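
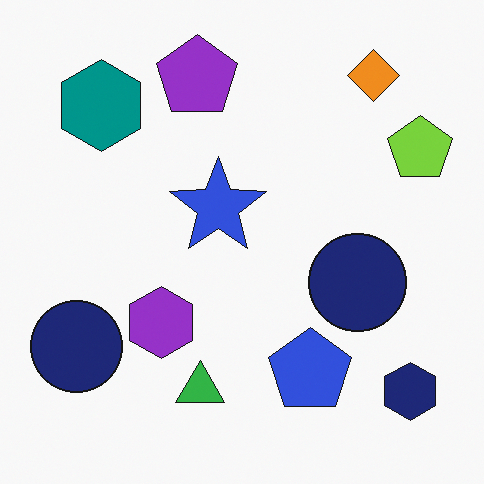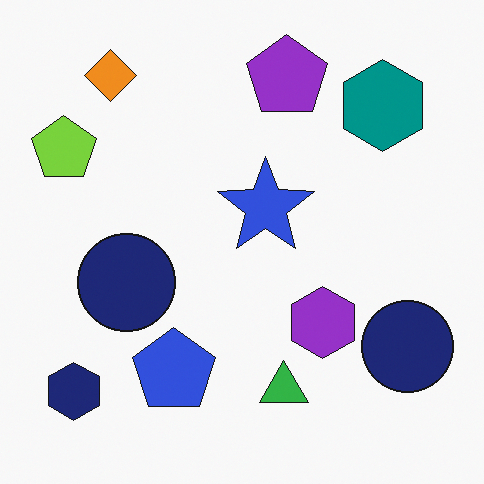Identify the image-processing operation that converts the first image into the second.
The second image is the first flipped horizontally (left ↔ right).

The lime pentagon is in the top-right of the first image and the top-left of the second — shapes on opposite sides of the vertical midline have swapped in a mirror flip.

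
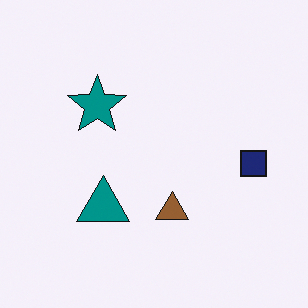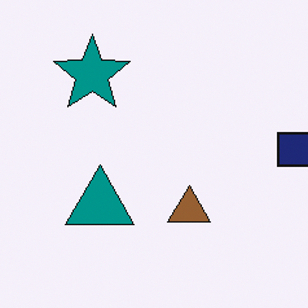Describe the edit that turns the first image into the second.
This is the original image cropped slightly and scaled back up.

The visible shapes are larger and the field of view is narrower; shapes near the original edges may be partly or wholly outside the frame — a crop-and-rescale.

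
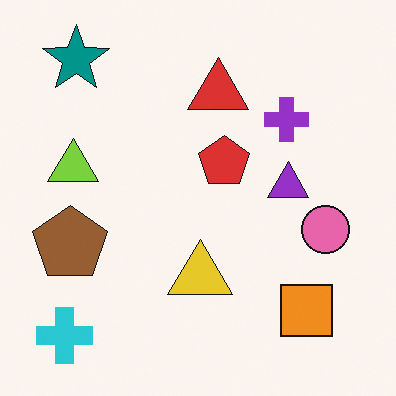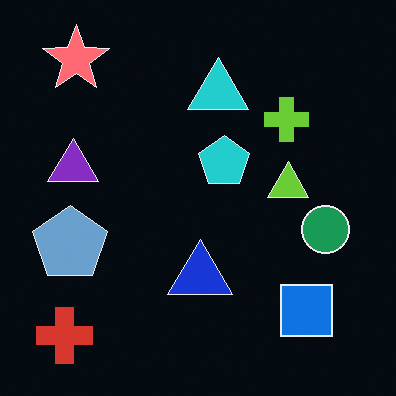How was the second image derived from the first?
It was color-inverted (negative).

The light background has become dark and every shape's color is its complement — a photographic negative.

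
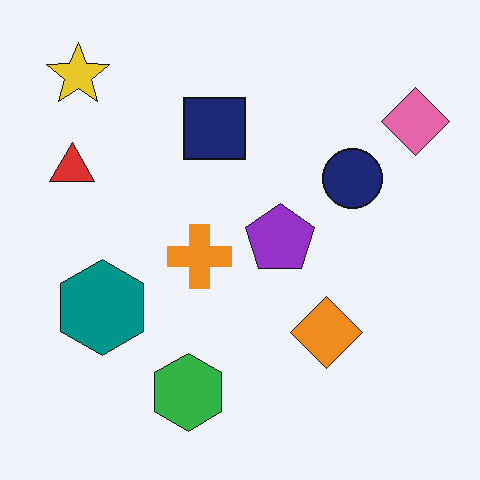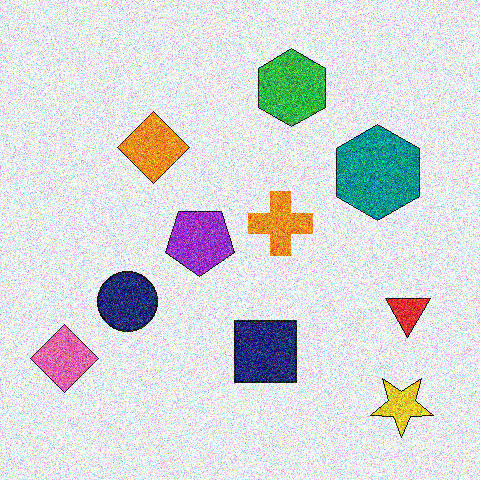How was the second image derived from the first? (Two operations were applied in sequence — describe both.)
It was degraded with strong gaussian noise, then rotated 180°.

Random speckle covers the whole image, including the flat background. The yellow star sits in the top-left of the first image and the bottom-right of the second — consistent with a whole-image 180° rotation.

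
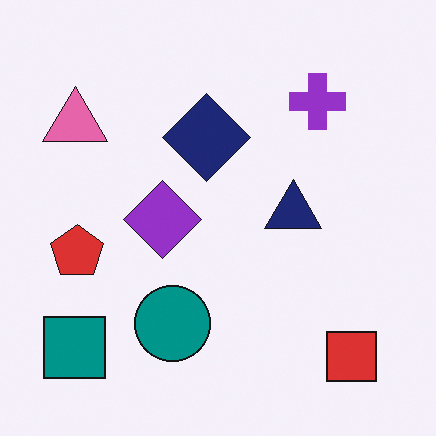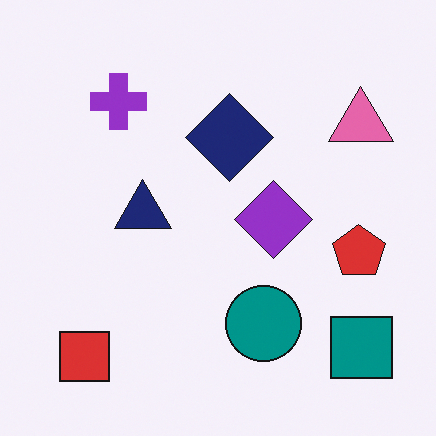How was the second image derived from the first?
The transformation is: flipped horizontally (left ↔ right).

The teal square is in the bottom-left of the first image and the bottom-right of the second — shapes on opposite sides of the vertical midline have swapped in a mirror flip.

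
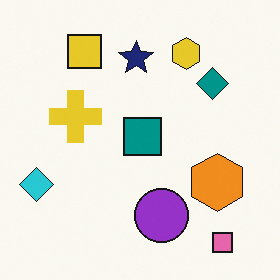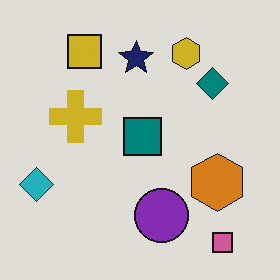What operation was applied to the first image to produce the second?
It was darkened a little.

Every pixel — background and shapes alike — is uniformly darkened.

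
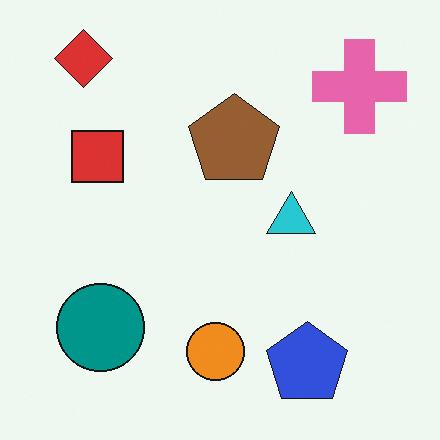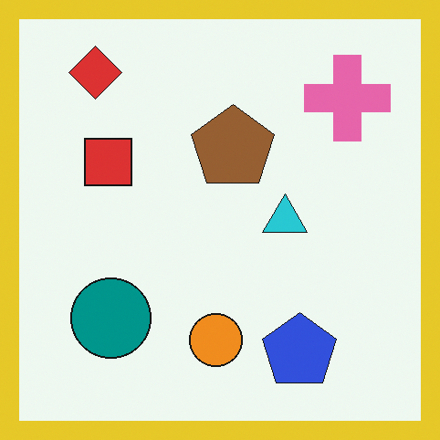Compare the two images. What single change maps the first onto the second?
It was framed with a yellow border.

A solid yellow frame runs around the edge of the second image, with the content slightly shrunk inside it.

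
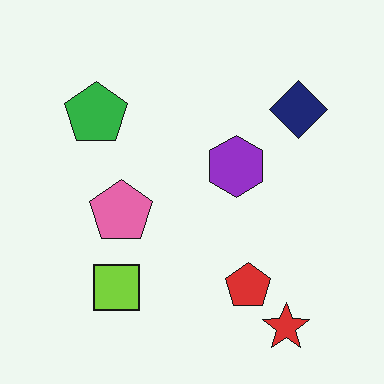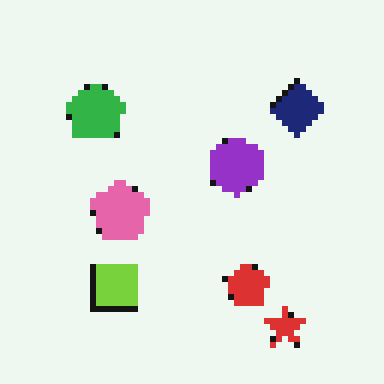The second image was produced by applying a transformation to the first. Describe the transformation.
This is the original image moderately pixelated.

Shapes are reduced to large square blocks; fine edges and outlines are lost — a downscale-then-upscale (mosaic) effect.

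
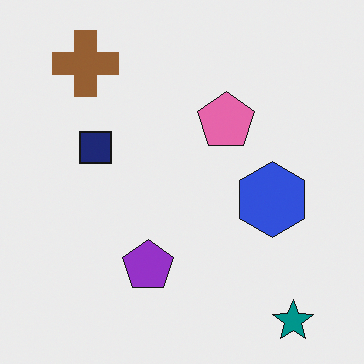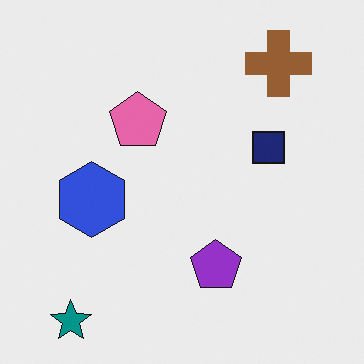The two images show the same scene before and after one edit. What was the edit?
The image was flipped horizontally (left ↔ right).

The teal star is in the bottom-right of the first image and the bottom-left of the second — shapes on opposite sides of the vertical midline have swapped in a mirror flip.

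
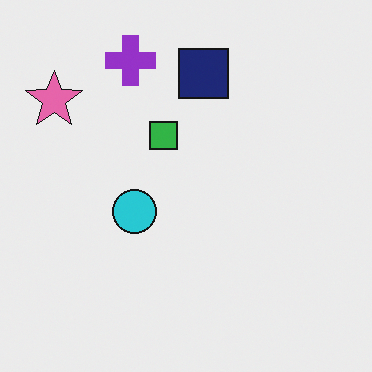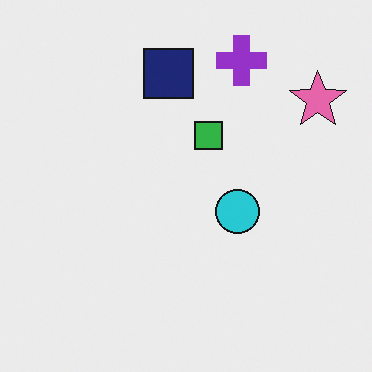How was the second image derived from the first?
Flipped horizontally (left ↔ right).

The pink star is in the top-left of the first image and the top-right of the second — shapes on opposite sides of the vertical midline have swapped in a mirror flip.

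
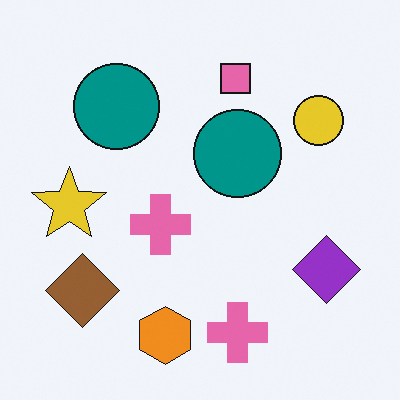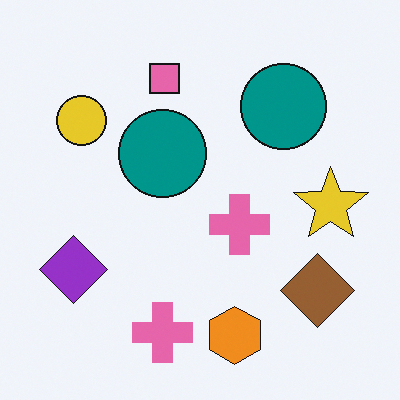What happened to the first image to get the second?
The second image is the first flipped horizontally (left ↔ right).

The yellow star is in the left of the first image and the right of the second — shapes on opposite sides of the vertical midline have swapped in a mirror flip.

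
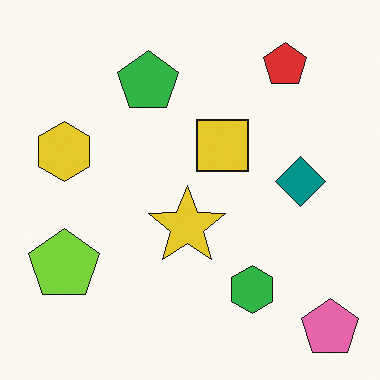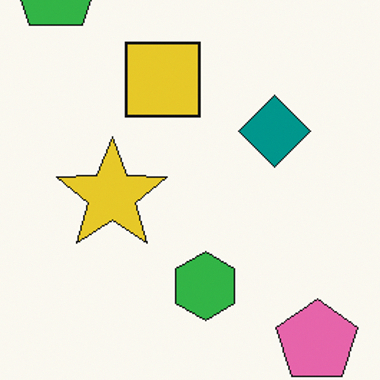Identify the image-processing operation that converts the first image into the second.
This is the original image cropped slightly and scaled back up.

The visible shapes are larger and the field of view is narrower; shapes near the original edges may be partly or wholly outside the frame — a crop-and-rescale.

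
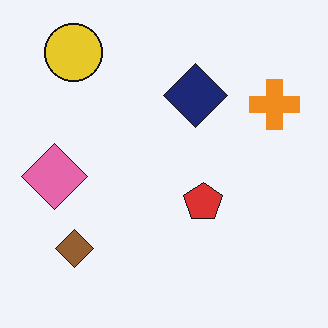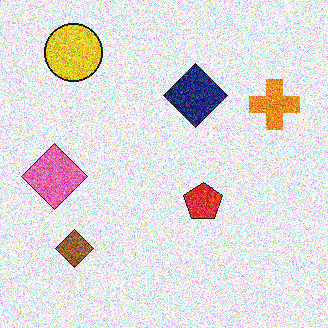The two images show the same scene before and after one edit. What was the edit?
The image was degraded with a thick layer of grain.

Random speckle covers the whole image, including the flat background.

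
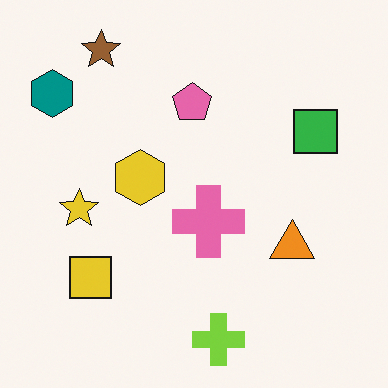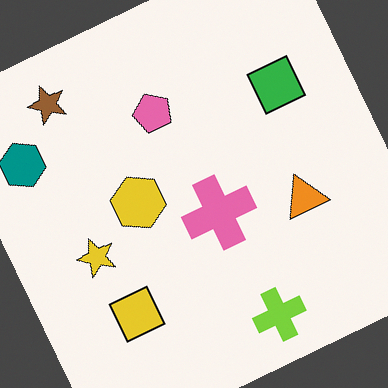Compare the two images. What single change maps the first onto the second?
The image was rotated counter-clockwise by a moderate amount.

Every shape is tilted by the same angle and the image corners show triangular fill wedges — a whole-image rotation by a non-right angle.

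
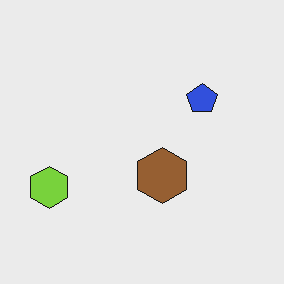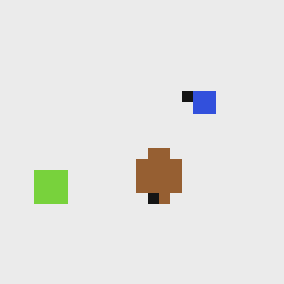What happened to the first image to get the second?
Coarsely pixelated.

Shapes are reduced to large square blocks; fine edges and outlines are lost — a downscale-then-upscale (mosaic) effect.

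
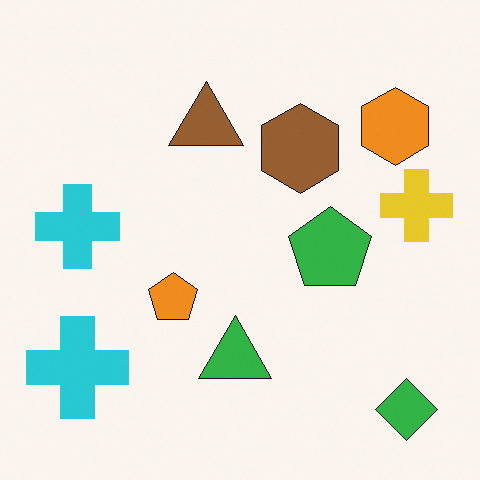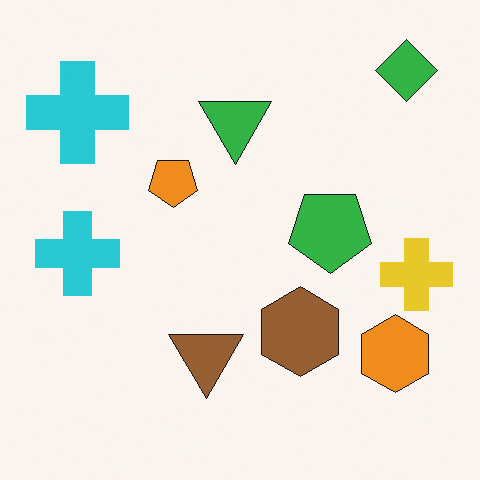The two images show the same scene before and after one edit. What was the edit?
The transformation is: flipped vertically (top ↔ bottom).

The green diamond is in the bottom-right of the first image and the top-right of the second — shapes on opposite sides of the horizontal midline have swapped in a mirror flip.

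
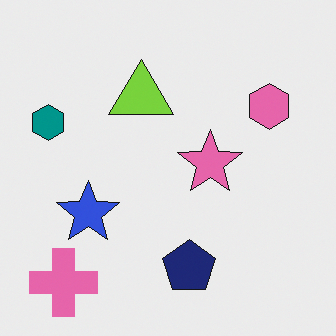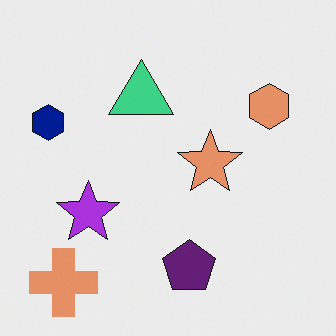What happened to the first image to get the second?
This is the original image hue-shifted slightly.

Every shape's color has rotated by the same amount around the hue wheel — a uniform hue shift.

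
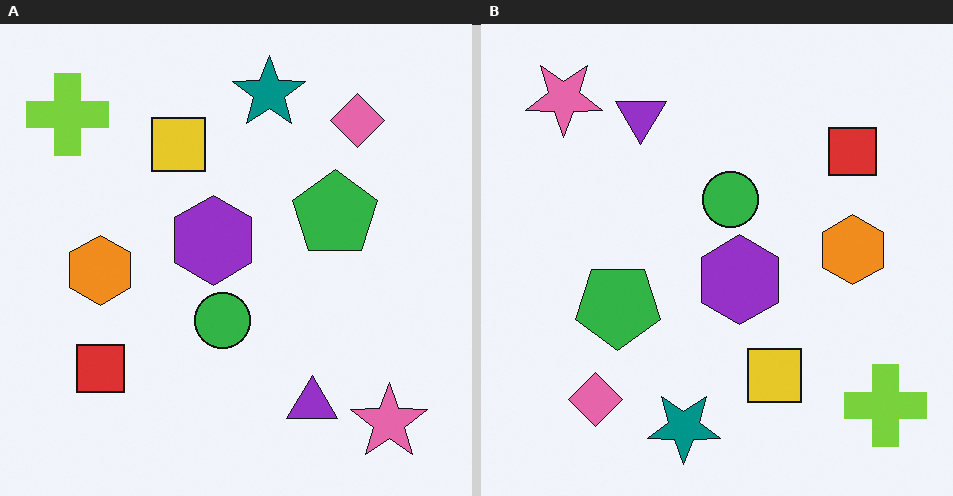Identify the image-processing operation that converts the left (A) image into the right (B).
It was rotated 180°.

The lime cross sits in the top-left of the left (A) image and the bottom-right of the right (B) — consistent with a whole-image 180° rotation.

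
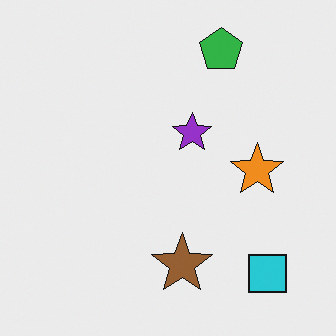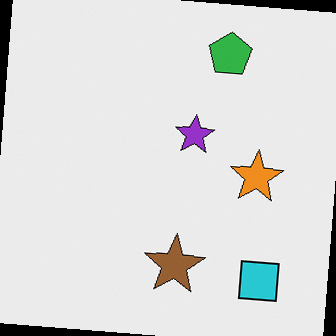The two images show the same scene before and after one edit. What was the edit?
It was rotated clockwise by a few degrees.

Every shape is tilted by the same angle and the image corners show triangular fill wedges — a whole-image rotation by a non-right angle.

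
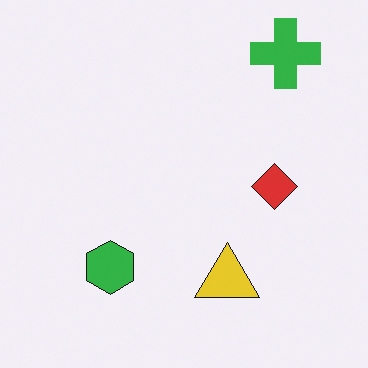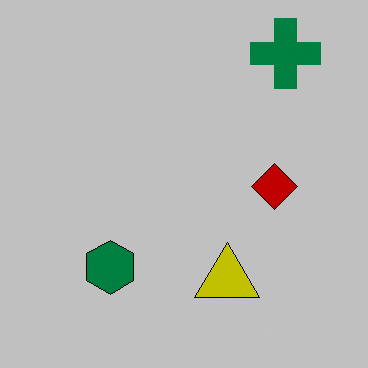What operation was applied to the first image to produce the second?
This is the original image heavily posterized to just a handful of flat colors.

Each flat color has snapped to a coarser quantized level — most visibly, the near-white background has dropped to a flat grey.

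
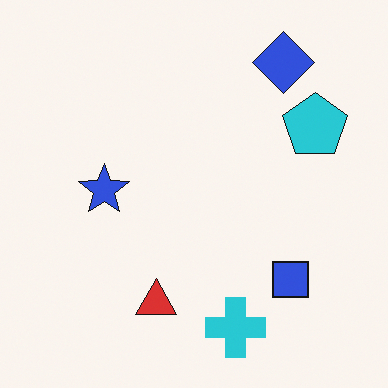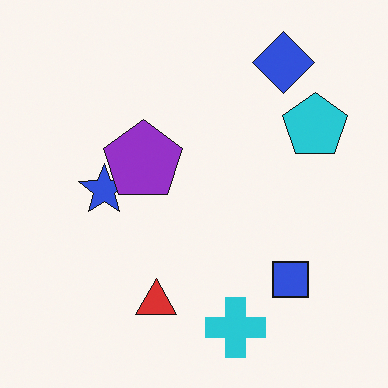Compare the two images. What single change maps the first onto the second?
The image was overlaid with an additional purple pentagon.

A purple pentagon appears in the second image that is absent from the first.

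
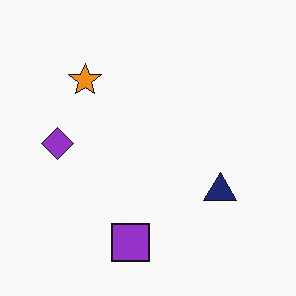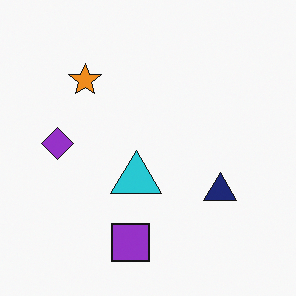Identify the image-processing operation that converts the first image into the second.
The second image is the first overlaid with an additional cyan triangle.

A cyan triangle appears in the second image that is absent from the first.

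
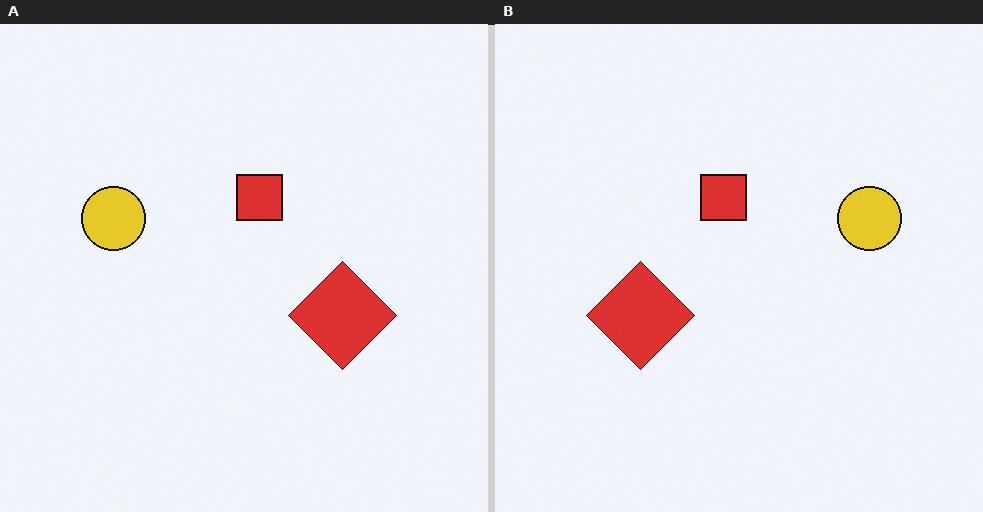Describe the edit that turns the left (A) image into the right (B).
The transformation is: flipped horizontally (left ↔ right).

The yellow circle is in the left of the left (A) image and the right of the right (B) — shapes on opposite sides of the vertical midline have swapped in a mirror flip.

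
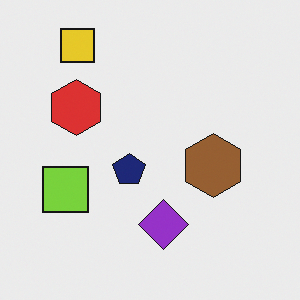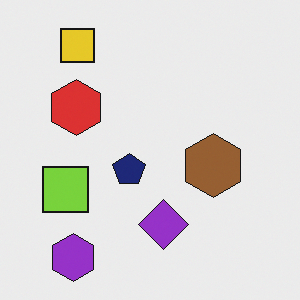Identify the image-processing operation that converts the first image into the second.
Overlaid with an additional purple hexagon.

A purple hexagon appears in the second image that is absent from the first.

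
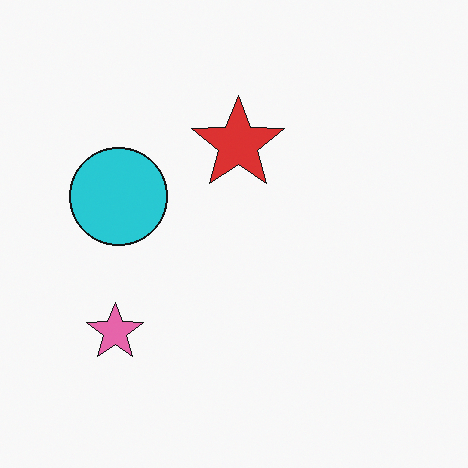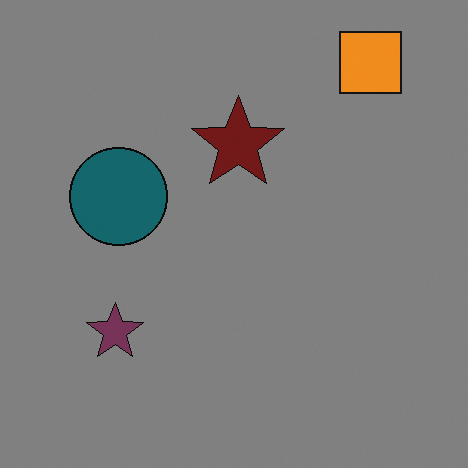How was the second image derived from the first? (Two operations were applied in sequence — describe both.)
It was substantially darkened, then overlaid with an additional orange square.

Every pixel — background and shapes alike — is uniformly darkened. An orange square appears in the second image that is absent from the first.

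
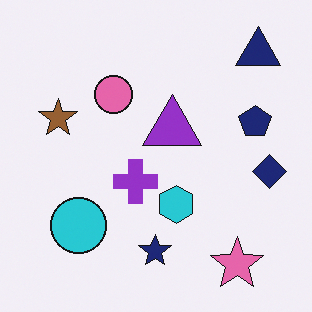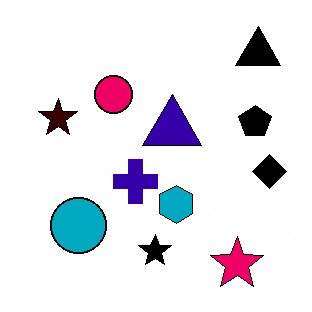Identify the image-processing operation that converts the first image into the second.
The transformation is: given much higher contrast.

Tones are pushed away from mid-grey across the whole image — a global contrast change.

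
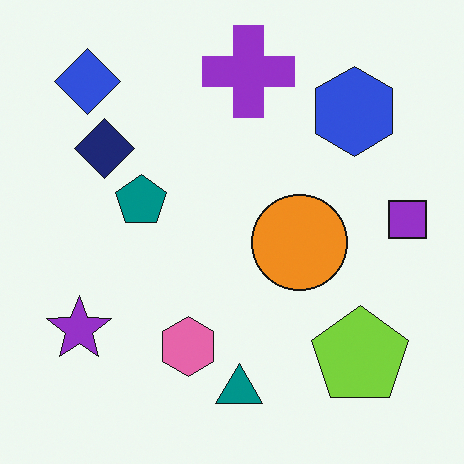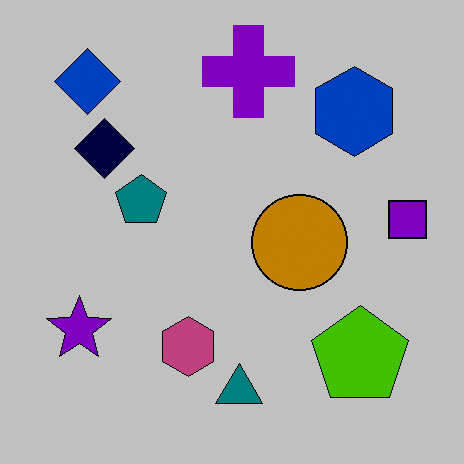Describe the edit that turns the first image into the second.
It was heavily posterized to just a handful of flat colors.

Each flat color has snapped to a coarser quantized level — most visibly, the near-white background has dropped to a flat grey.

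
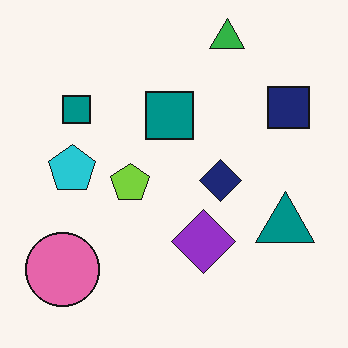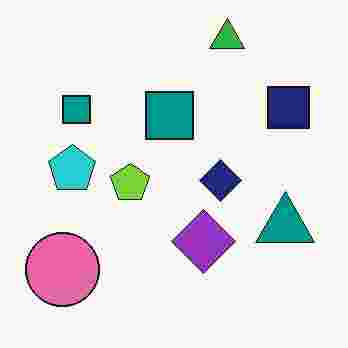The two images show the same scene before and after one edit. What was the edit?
The image was degraded with heavy JPEG compression.

Blocky 8×8 compression artifacts appear around shape edges and the flat background shows ringing — characteristic JPEG degradation.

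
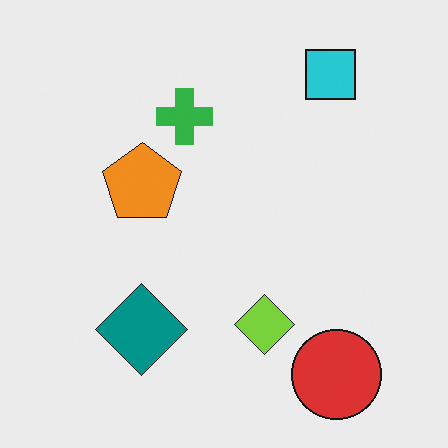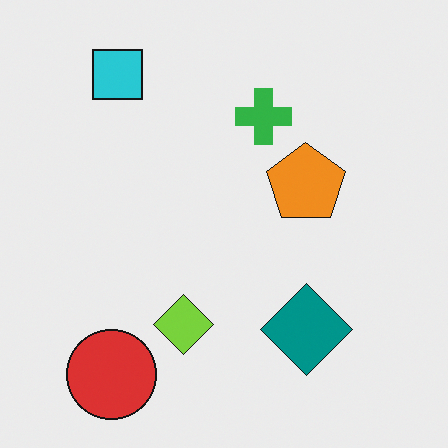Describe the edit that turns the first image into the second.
It was flipped horizontally (left ↔ right).

The red circle is in the bottom-right of the first image and the bottom-left of the second — shapes on opposite sides of the vertical midline have swapped in a mirror flip.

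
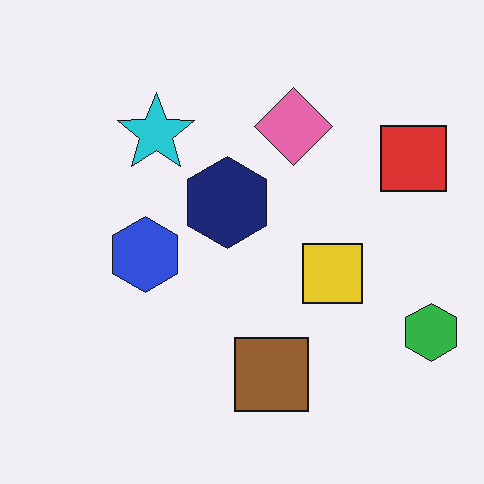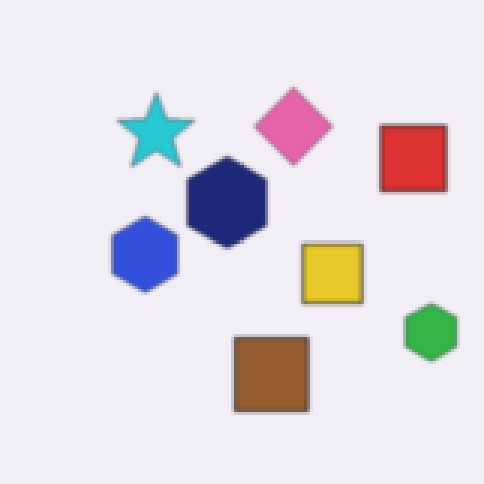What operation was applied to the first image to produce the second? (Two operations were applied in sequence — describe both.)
Lightly blurred, then mildly pixelated.

Shape edges and outlines are uniformly softened across the whole image. Shapes are reduced to large square blocks; fine edges and outlines are lost — a downscale-then-upscale (mosaic) effect.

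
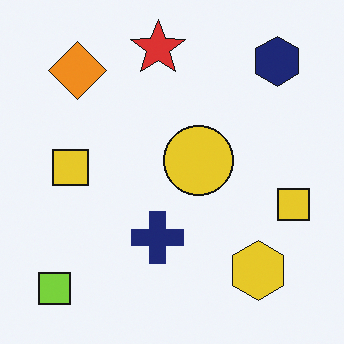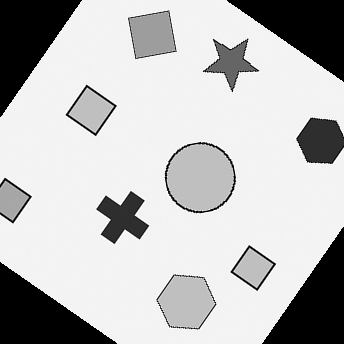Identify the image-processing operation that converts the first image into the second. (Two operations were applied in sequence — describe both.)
Converted to grayscale, then rotated clockwise by a large amount — several tens of degrees.

All color is removed — every shape is now a shade of grey. Every shape is tilted by the same angle and the image corners show triangular fill wedges — a whole-image rotation by a non-right angle.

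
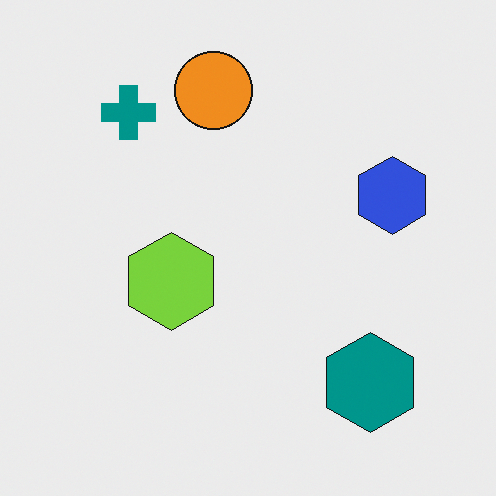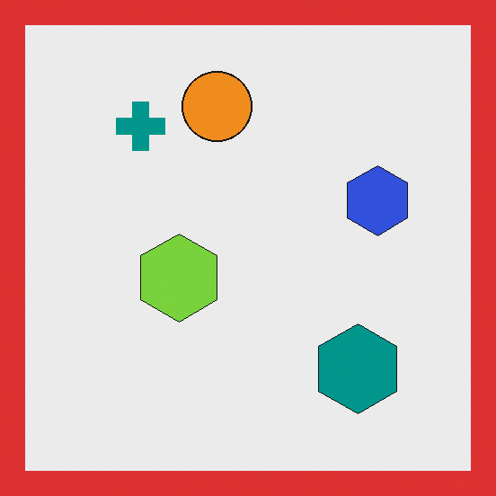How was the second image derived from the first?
This is the original image framed with a red border.

A solid red frame runs around the edge of the second image, with the content slightly shrunk inside it.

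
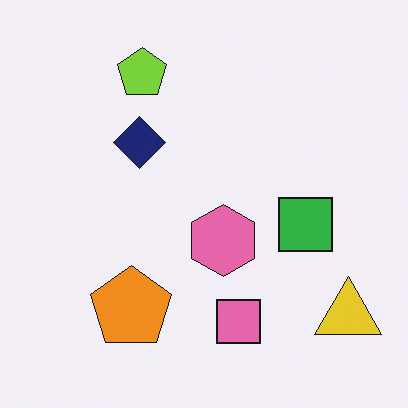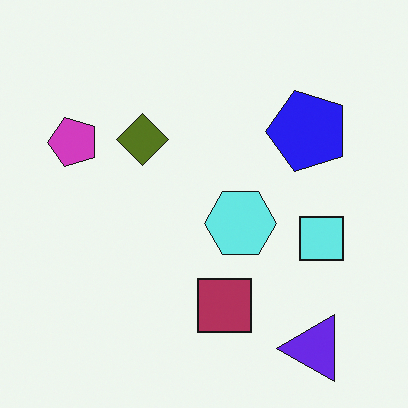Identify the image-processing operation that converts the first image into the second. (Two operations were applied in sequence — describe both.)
Hue-shifted by a large amount, then transposed (reflected across the top-left ↔ bottom-right diagonal).

Every shape's color has rotated by the same amount around the hue wheel — a uniform hue shift. Shapes have swapped their row and column positions — what was in the top-right is now in the bottom-left — a diagonal reflection.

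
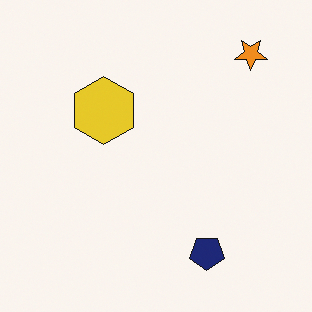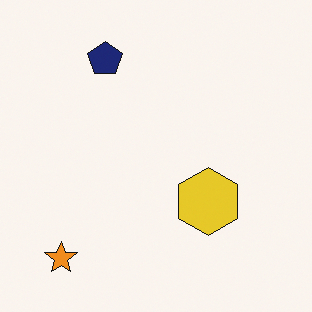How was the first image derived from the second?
This is the original image rotated 180°.

The orange star sits in the bottom-left of the second image and the top-right of the first — consistent with a whole-image 180° rotation.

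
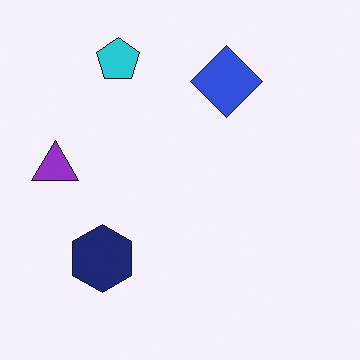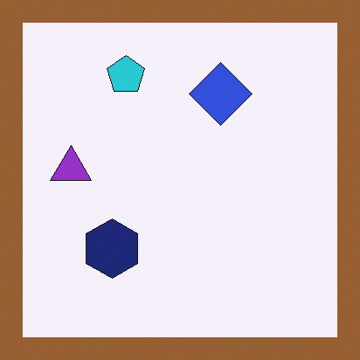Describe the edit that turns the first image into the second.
It was framed with a brown border.

A solid brown frame runs around the edge of the second image, with the content slightly shrunk inside it.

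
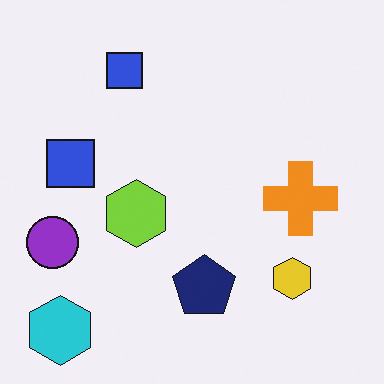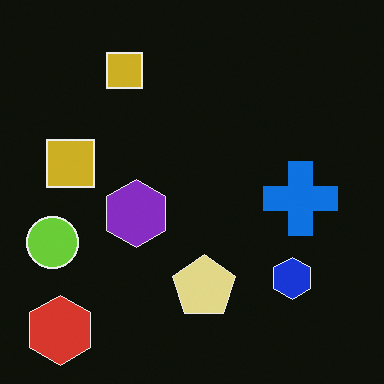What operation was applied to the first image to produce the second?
The second image is the first color-inverted (negative).

The light background has become dark and every shape's color is its complement — a photographic negative.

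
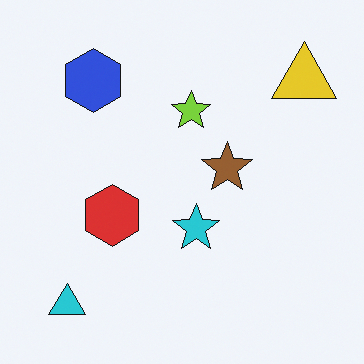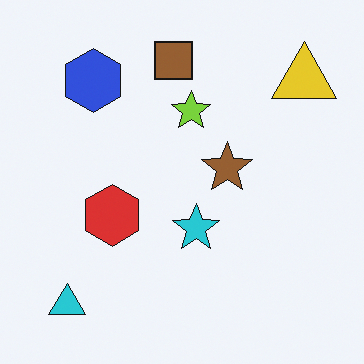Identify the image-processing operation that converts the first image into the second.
This is the original image overlaid with an additional brown square.

A brown square appears in the second image that is absent from the first.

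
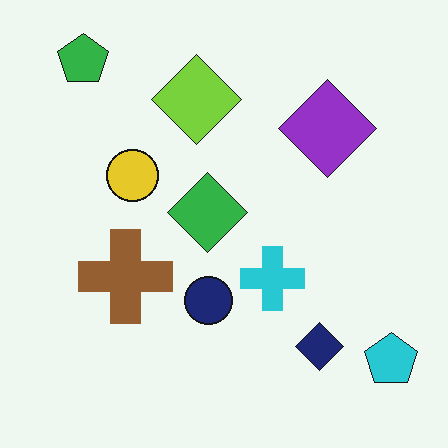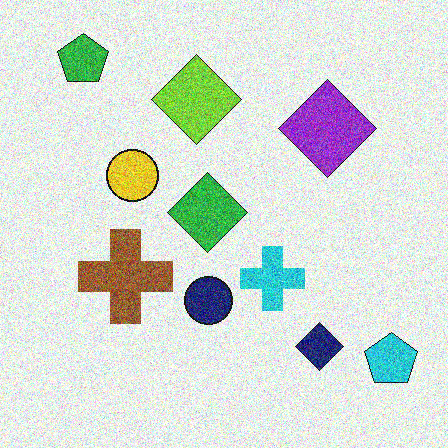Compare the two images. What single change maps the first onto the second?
The transformation is: degraded with strong gaussian noise.

Random speckle covers the whole image, including the flat background.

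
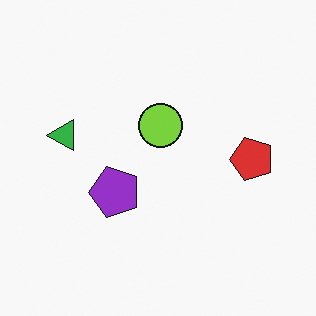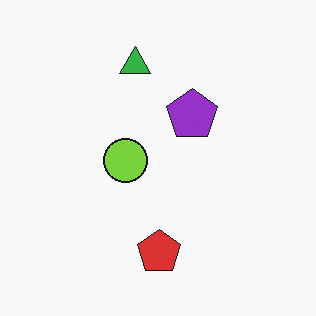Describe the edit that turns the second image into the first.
It was transposed (reflected across the top-left ↔ bottom-right diagonal).

Shapes have swapped their row and column positions — what was in the top-right is now in the bottom-left — a diagonal reflection.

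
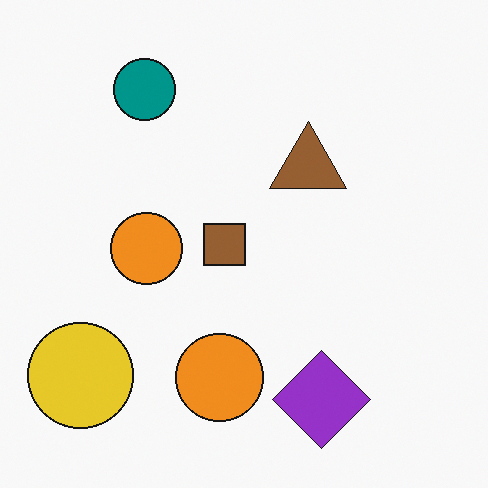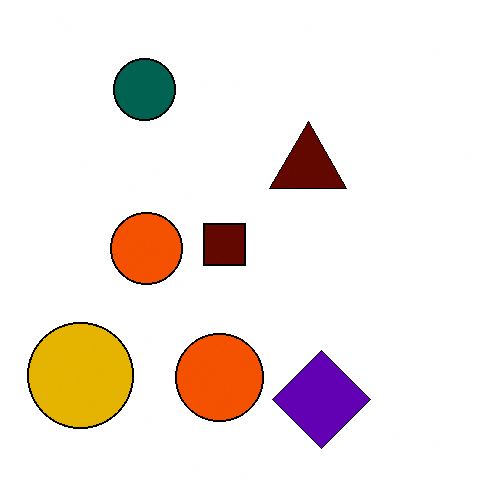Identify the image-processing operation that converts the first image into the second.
The second image is the first given much higher contrast.

Tones are pushed away from mid-grey across the whole image — a global contrast change.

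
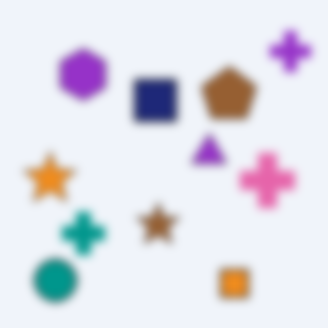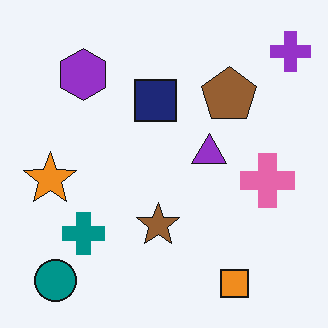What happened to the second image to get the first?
It was noticeably gaussian-blurred.

Shape edges and outlines are uniformly softened across the whole image.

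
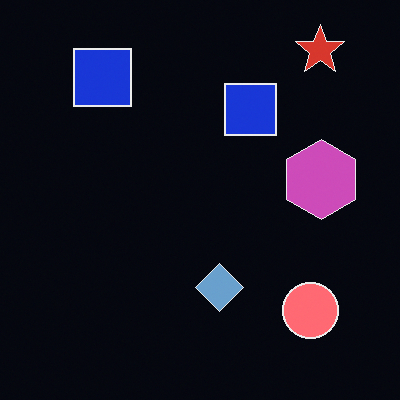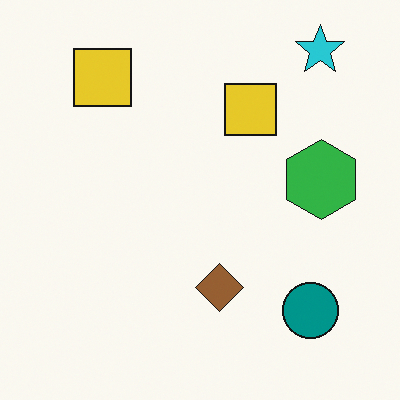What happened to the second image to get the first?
This is the original image color-inverted (negative).

The light background has become dark and every shape's color is its complement — a photographic negative.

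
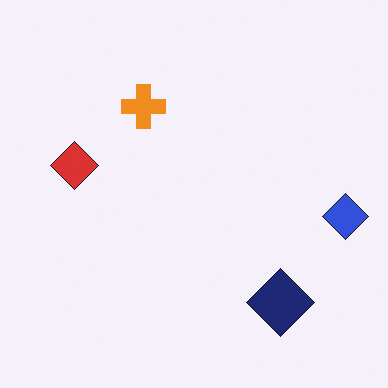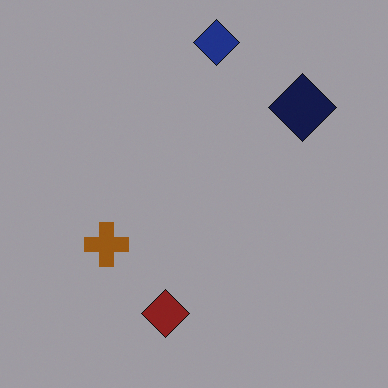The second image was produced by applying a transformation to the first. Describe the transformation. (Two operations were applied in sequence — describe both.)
The transformation is: rotated 90° counter-clockwise, then noticeably darkened.

The blue diamond sits in the right of the first image and the top of the second — consistent with a whole-image 90° counter-clockwise rotation. Every pixel — background and shapes alike — is uniformly darkened.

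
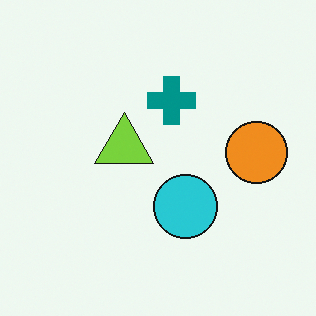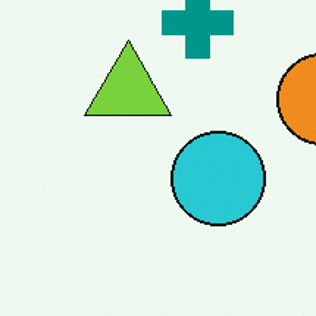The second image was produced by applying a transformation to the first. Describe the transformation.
It was cropped slightly and scaled back up.

The visible shapes are larger and the field of view is narrower; shapes near the original edges may be partly or wholly outside the frame — a crop-and-rescale.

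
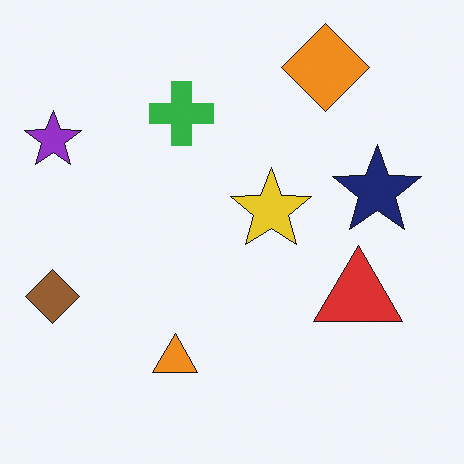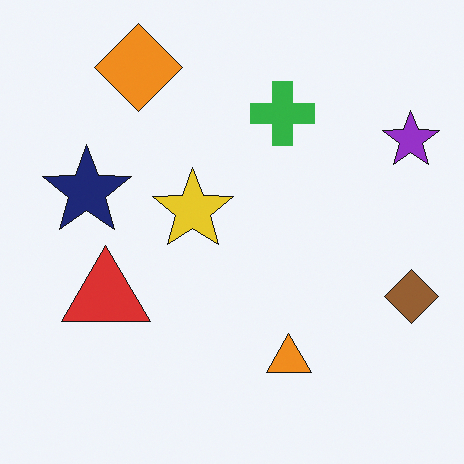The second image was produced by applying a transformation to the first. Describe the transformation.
The second image is the first flipped horizontally (left ↔ right).

The brown diamond is in the left of the first image and the right of the second — shapes on opposite sides of the vertical midline have swapped in a mirror flip.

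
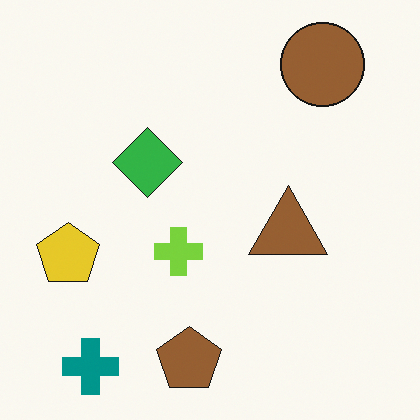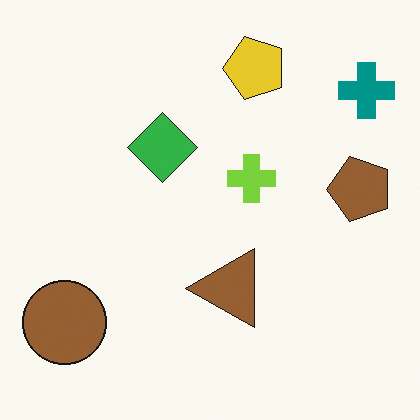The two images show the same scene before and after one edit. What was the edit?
The image was transposed (reflected across the top-left ↔ bottom-right diagonal).

Shapes have swapped their row and column positions — what was in the top-right is now in the bottom-left — a diagonal reflection.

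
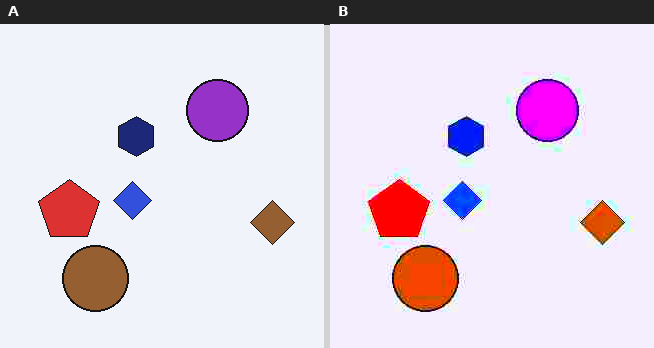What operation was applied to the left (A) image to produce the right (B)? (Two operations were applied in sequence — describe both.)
It was degraded with heavy JPEG compression, then heavily oversaturated.

Blocky 8×8 compression artifacts appear around shape edges and the flat background shows ringing — characteristic JPEG degradation. All colors are more vivid — a global saturation change.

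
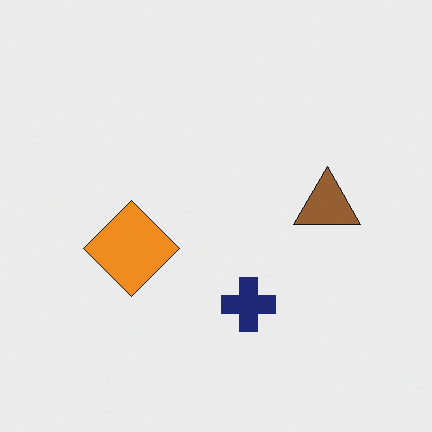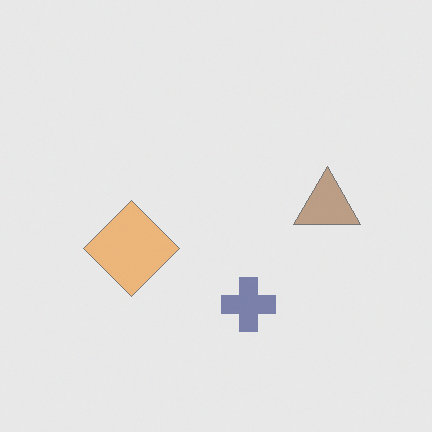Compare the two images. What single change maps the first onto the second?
This is the original image given much lower contrast.

Tones are pushed toward mid-grey across the whole image — a global contrast change.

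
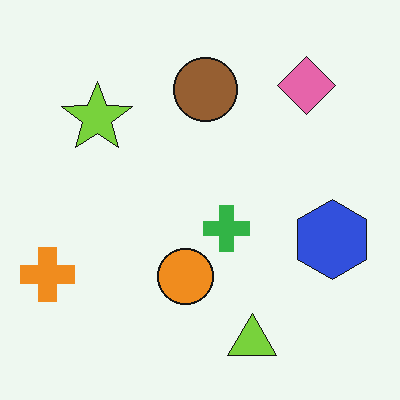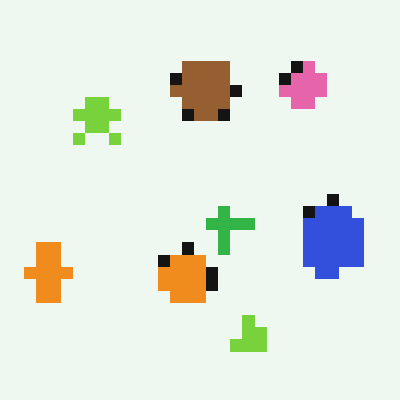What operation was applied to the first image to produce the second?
The transformation is: coarsely pixelated.

Shapes are reduced to large square blocks; fine edges and outlines are lost — a downscale-then-upscale (mosaic) effect.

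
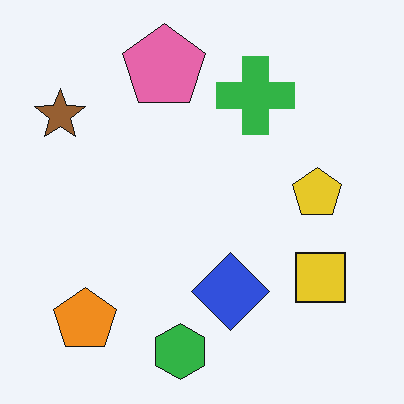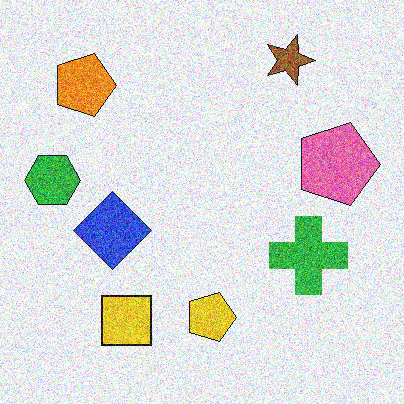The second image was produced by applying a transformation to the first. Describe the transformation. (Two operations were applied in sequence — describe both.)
It was rotated 90° clockwise, then degraded with heavy additive noise.

The brown star sits in the top-left of the first image and the top-right of the second — consistent with a whole-image 90° clockwise rotation. Random speckle covers the whole image, including the flat background.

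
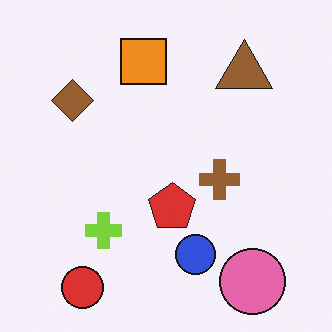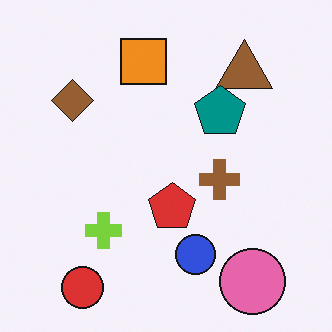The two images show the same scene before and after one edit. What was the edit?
The image was overlaid with an additional teal pentagon.

A teal pentagon appears in the second image that is absent from the first.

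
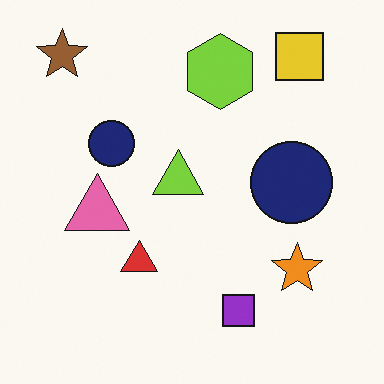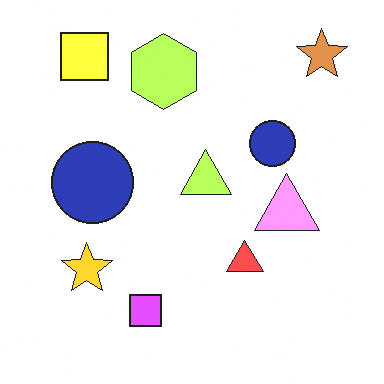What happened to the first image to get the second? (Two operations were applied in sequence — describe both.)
The transformation is: flipped horizontally (left ↔ right), then noticeably brightened.

The brown star is in the top-left of the first image and the top-right of the second — shapes on opposite sides of the vertical midline have swapped in a mirror flip. Every pixel — background and shapes alike — is uniformly brightened.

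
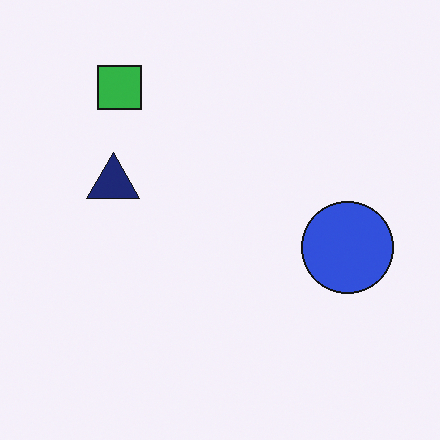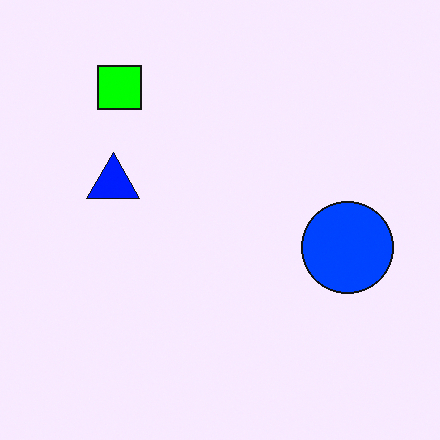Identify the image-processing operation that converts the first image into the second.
It was made much more vivid (saturation change).

All colors are more vivid — a global saturation change.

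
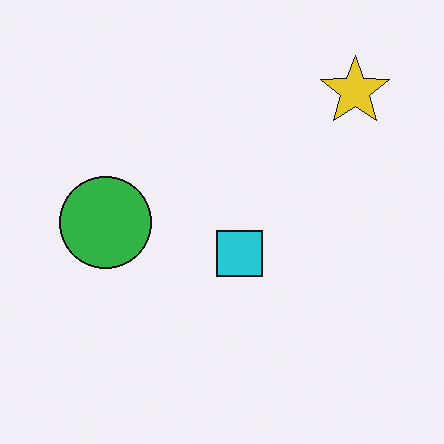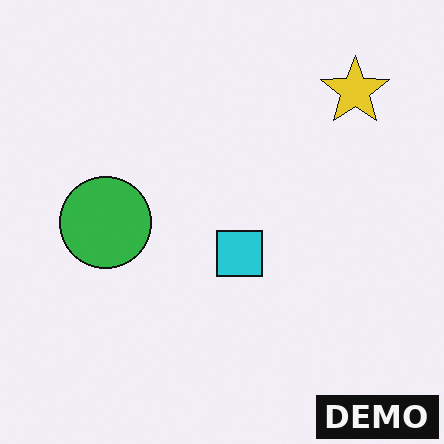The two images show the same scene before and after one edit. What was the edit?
It was watermarked with the text "DEMO" in the lower-right corner.

A dark label reading "DEMO" appears in the lower-right corner.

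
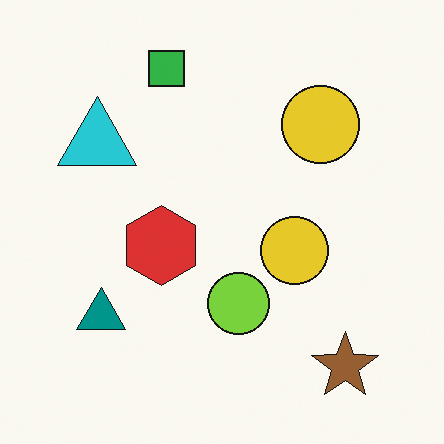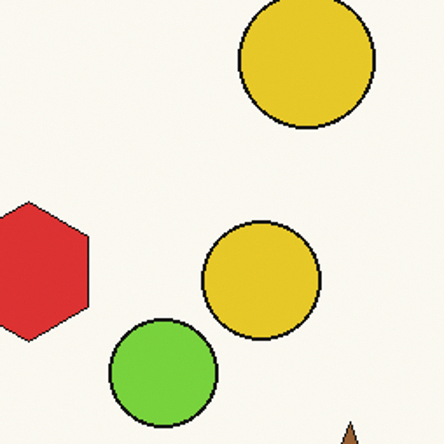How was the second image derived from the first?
The second image is the first cropped tightly and scaled back up.

The visible shapes are larger and the field of view is narrower; shapes near the original edges may be partly or wholly outside the frame — a crop-and-rescale.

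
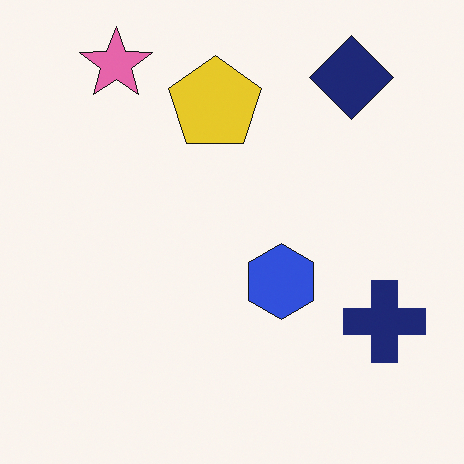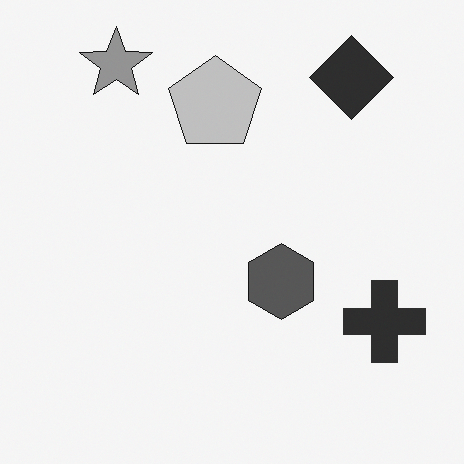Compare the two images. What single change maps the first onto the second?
The transformation is: converted to grayscale.

All color is removed — every shape is now a shade of grey.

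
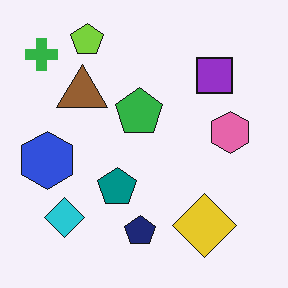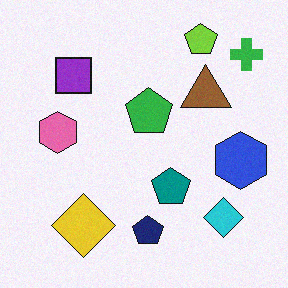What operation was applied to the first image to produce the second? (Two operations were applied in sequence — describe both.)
The second image is the first degraded with a light layer of grain, then flipped horizontally (left ↔ right).

Random speckle covers the whole image, including the flat background. The green cross is in the top-left of the first image and the top-right of the second — shapes on opposite sides of the vertical midline have swapped in a mirror flip.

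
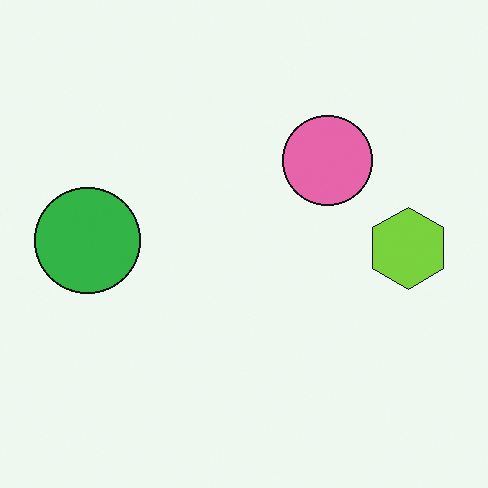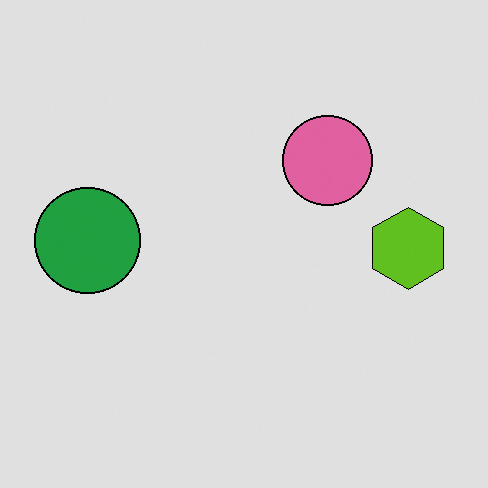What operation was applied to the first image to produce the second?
Moderately posterized.

Each flat color has snapped to a coarser quantized level — most visibly, the near-white background has dropped to a flat grey.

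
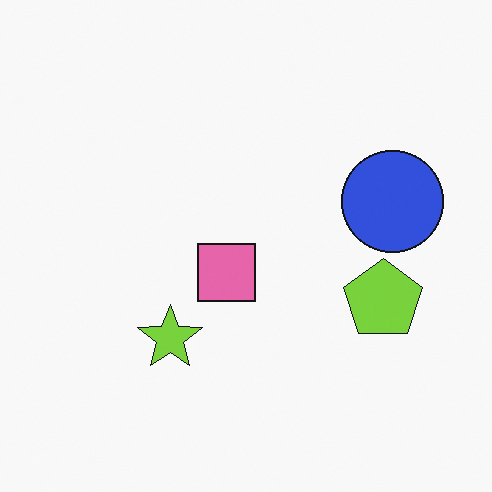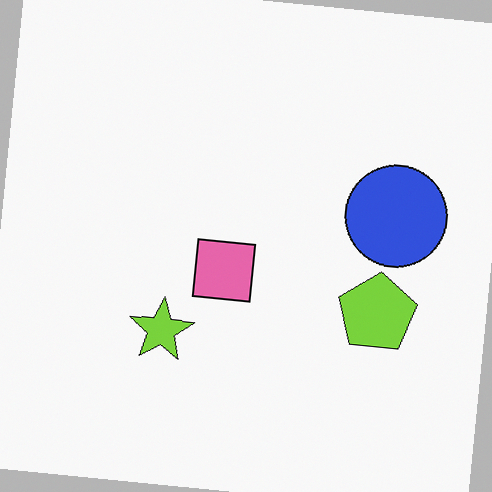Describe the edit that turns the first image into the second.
The second image is the first rotated clockwise by a small amount.

Every shape is tilted by the same angle and the image corners show triangular fill wedges — a whole-image rotation by a non-right angle.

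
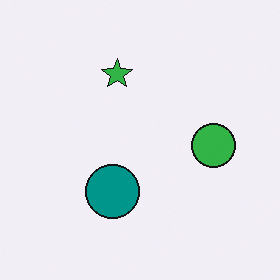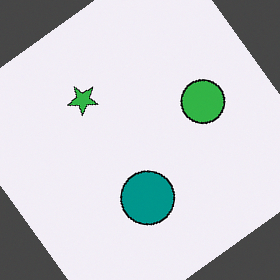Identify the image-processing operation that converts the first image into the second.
The transformation is: rotated counter-clockwise by a large amount — several tens of degrees.

Every shape is tilted by the same angle and the image corners show triangular fill wedges — a whole-image rotation by a non-right angle.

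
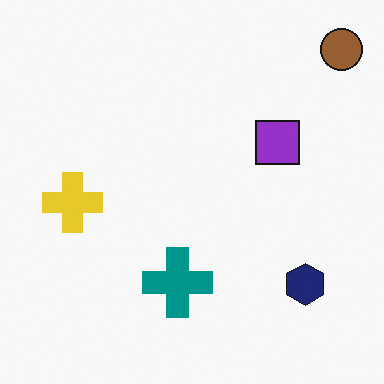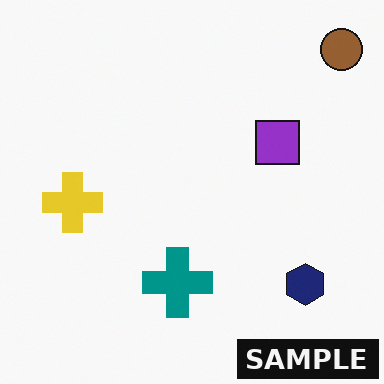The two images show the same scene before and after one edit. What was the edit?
This is the original image watermarked with the text "SAMPLE" in the lower-right corner.

A dark label reading "SAMPLE" appears in the lower-right corner.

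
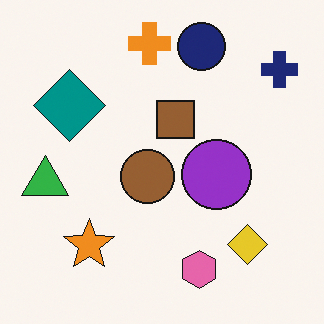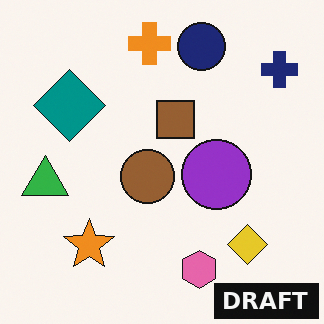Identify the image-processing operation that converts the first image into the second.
It was watermarked with the text "DRAFT" in the lower-right corner.

A dark label reading "DRAFT" appears in the lower-right corner.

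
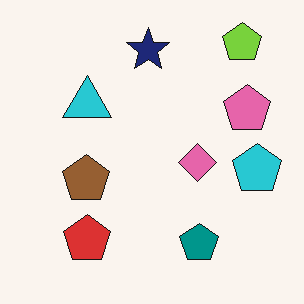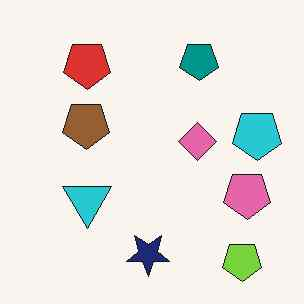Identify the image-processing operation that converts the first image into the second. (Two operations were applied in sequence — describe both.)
It was given moderate JPEG compression, then flipped vertically (top ↔ bottom).

Blocky 8×8 compression artifacts appear around shape edges and the flat background shows ringing — characteristic JPEG degradation. The lime pentagon is in the top-right of the first image and the bottom-right of the second — shapes on opposite sides of the horizontal midline have swapped in a mirror flip.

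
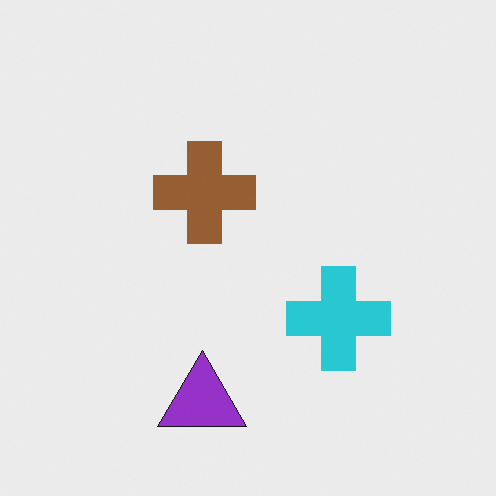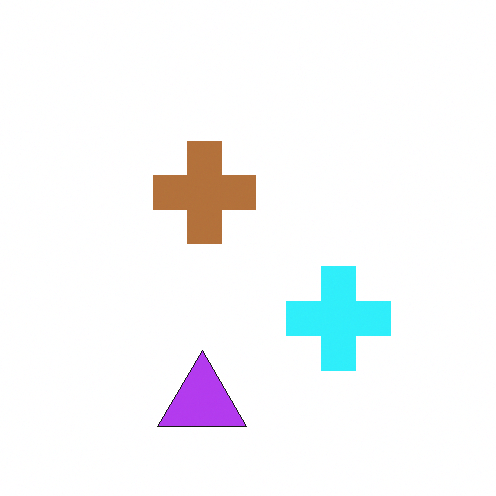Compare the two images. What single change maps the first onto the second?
It was slightly brightened.

Every pixel — background and shapes alike — is uniformly brightened.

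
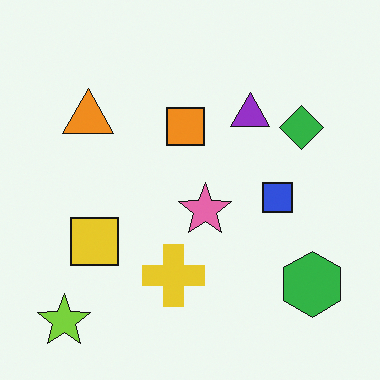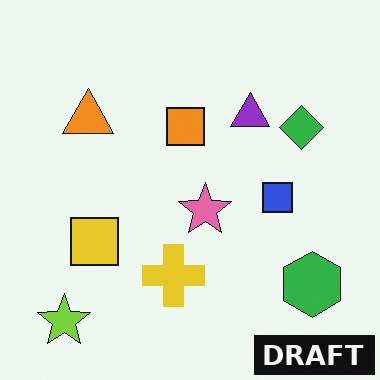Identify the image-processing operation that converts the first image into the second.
Watermarked with the text "DRAFT" in the lower-right corner.

A dark label reading "DRAFT" appears in the lower-right corner.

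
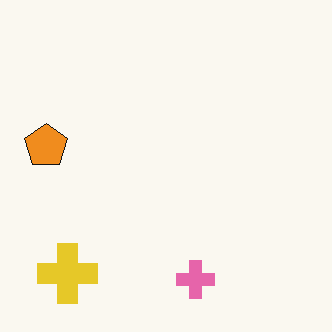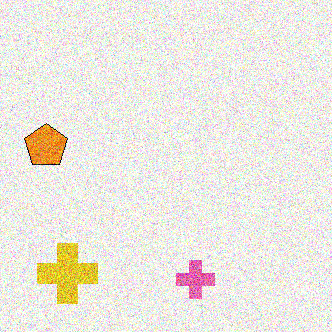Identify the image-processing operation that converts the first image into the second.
This is the original image degraded with heavy additive noise.

Random speckle covers the whole image, including the flat background.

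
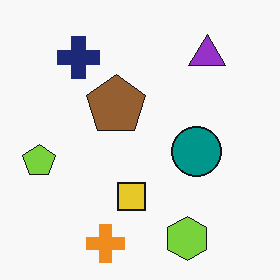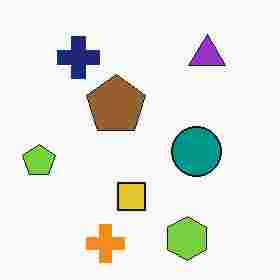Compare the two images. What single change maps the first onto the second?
The second image is the first heavily JPEG-compressed with obvious blocking artifacts.

Blocky 8×8 compression artifacts appear around shape edges and the flat background shows ringing — characteristic JPEG degradation.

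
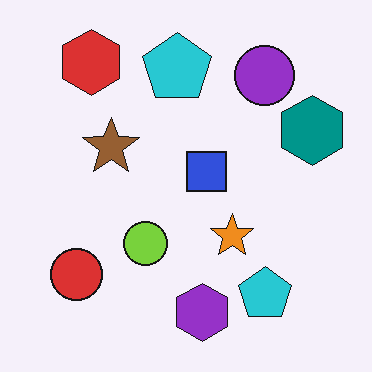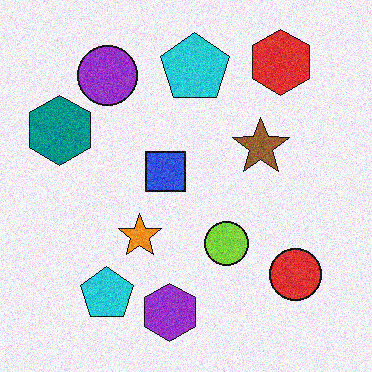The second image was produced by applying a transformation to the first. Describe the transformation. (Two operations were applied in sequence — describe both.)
The image was flipped horizontally (left ↔ right), then degraded with moderate additive noise.

The teal hexagon is in the right of the first image and the left of the second — shapes on opposite sides of the vertical midline have swapped in a mirror flip. Random speckle covers the whole image, including the flat background.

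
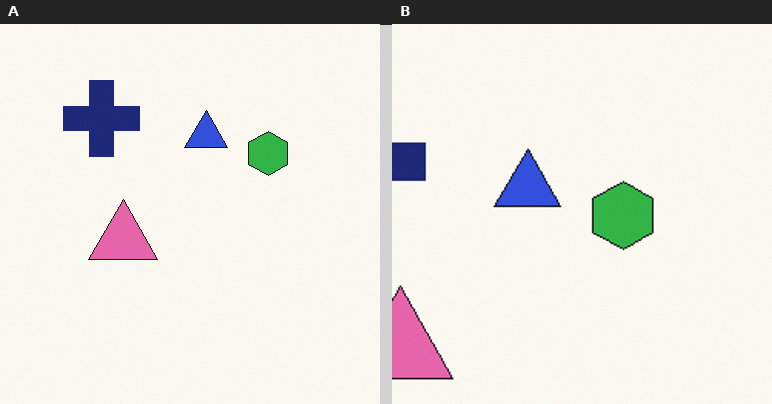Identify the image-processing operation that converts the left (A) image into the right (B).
The right (B) image is the left (A) cropped to a modestly smaller region and rescaled.

The visible shapes are larger and the field of view is narrower; shapes near the original edges may be partly or wholly outside the frame — a crop-and-rescale.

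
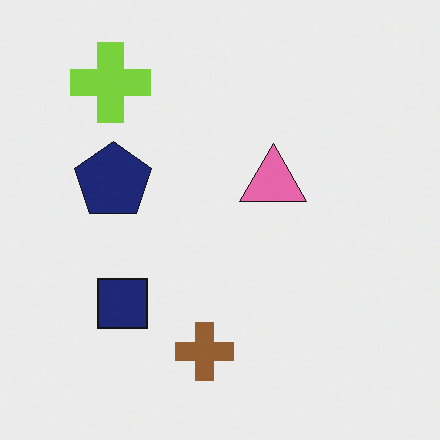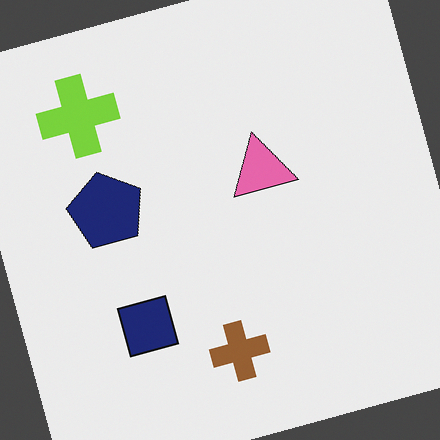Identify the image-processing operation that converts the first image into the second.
The image was rotated counter-clockwise by a clearly visible amount.

Every shape is tilted by the same angle and the image corners show triangular fill wedges — a whole-image rotation by a non-right angle.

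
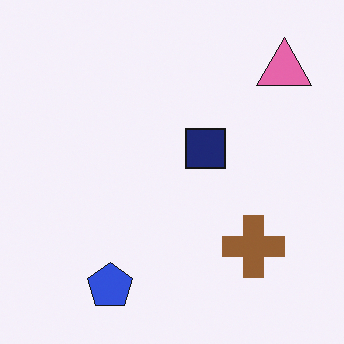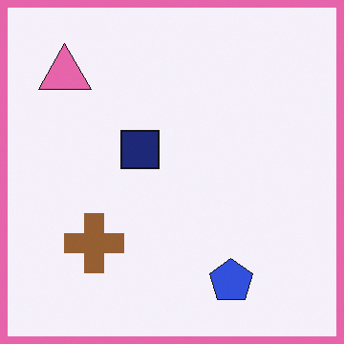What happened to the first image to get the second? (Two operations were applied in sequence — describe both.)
The transformation is: flipped horizontally (left ↔ right), then framed with a pink border.

The pink triangle is in the top-right of the first image and the top-left of the second — shapes on opposite sides of the vertical midline have swapped in a mirror flip. A solid pink frame runs around the edge of the second image, with the content slightly shrunk inside it.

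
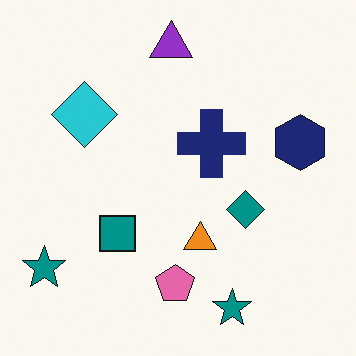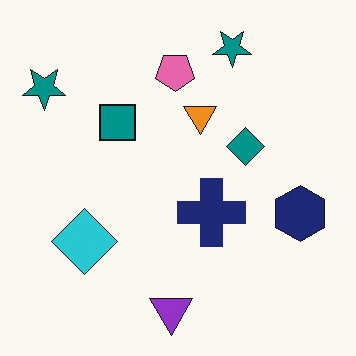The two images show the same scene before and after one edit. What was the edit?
Flipped vertically (top ↔ bottom).

The purple triangle is in the top of the first image and the bottom of the second — shapes on opposite sides of the horizontal midline have swapped in a mirror flip.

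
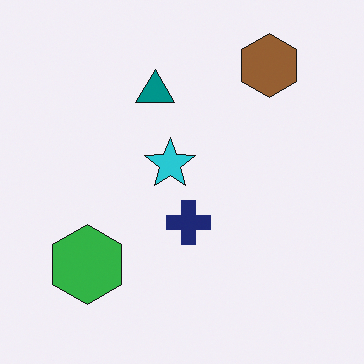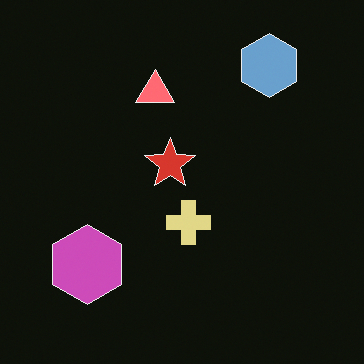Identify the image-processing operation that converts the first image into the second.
It was color-inverted (negative).

The light background has become dark and every shape's color is its complement — a photographic negative.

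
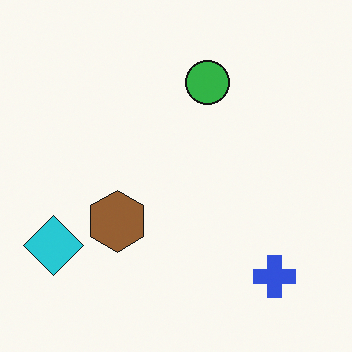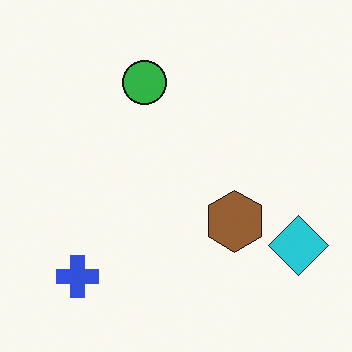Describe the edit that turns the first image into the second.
Flipped horizontally (left ↔ right).

The cyan diamond is in the bottom-left of the first image and the bottom-right of the second — shapes on opposite sides of the vertical midline have swapped in a mirror flip.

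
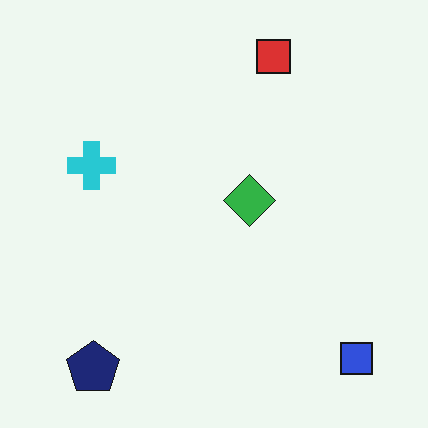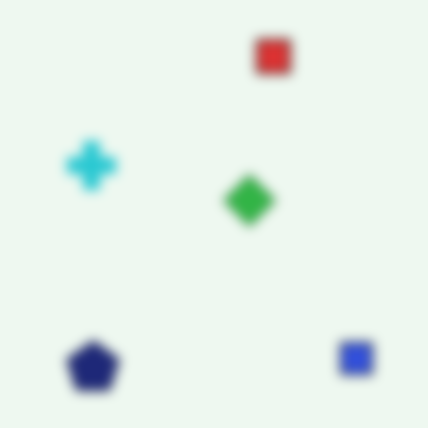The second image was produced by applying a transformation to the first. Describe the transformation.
The image was heavily blurred.

Shape edges and outlines are uniformly softened across the whole image.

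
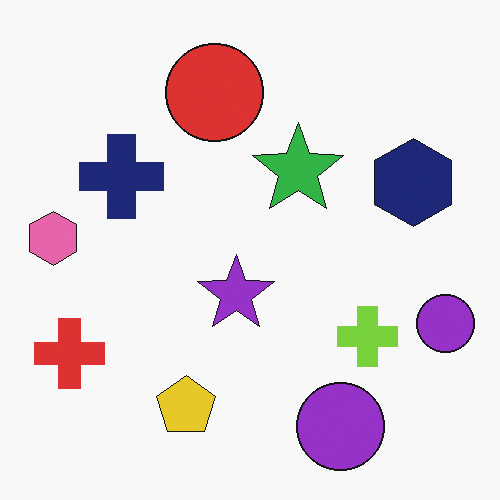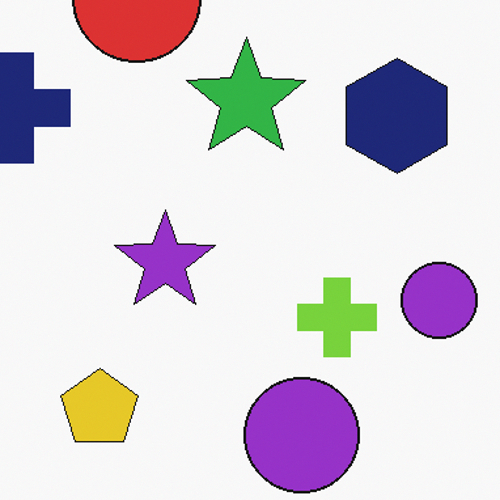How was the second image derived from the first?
This is the original image cropped slightly and scaled back up.

The visible shapes are larger and the field of view is narrower; shapes near the original edges may be partly or wholly outside the frame — a crop-and-rescale.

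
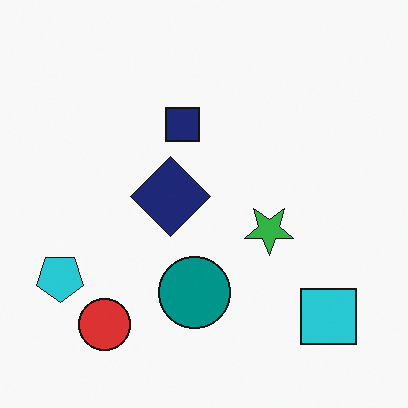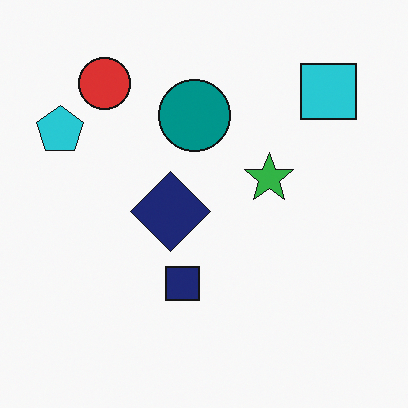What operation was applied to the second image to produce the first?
The first image is the second flipped vertically (top ↔ bottom).

The red circle is in the top-left of the second image and the bottom-left of the first — shapes on opposite sides of the horizontal midline have swapped in a mirror flip.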